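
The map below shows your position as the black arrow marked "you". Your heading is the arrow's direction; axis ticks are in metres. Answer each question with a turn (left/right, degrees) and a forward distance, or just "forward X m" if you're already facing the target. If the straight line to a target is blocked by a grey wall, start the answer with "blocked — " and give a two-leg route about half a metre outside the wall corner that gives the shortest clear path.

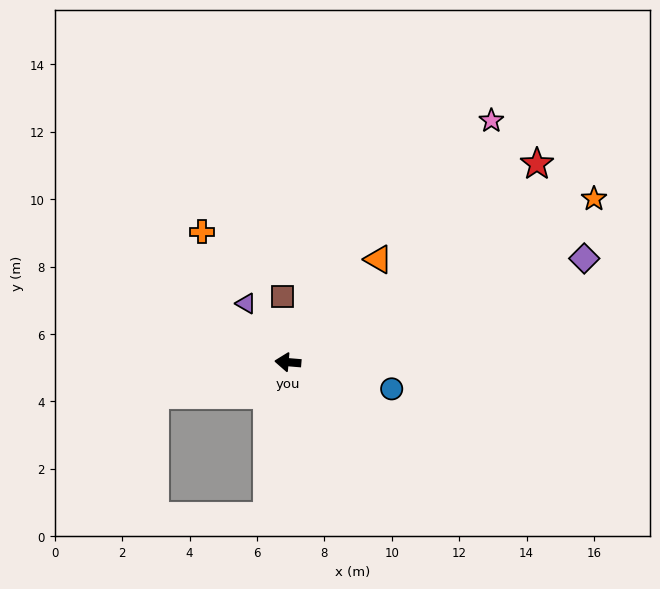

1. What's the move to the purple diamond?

turn right 156°, forward 9.3 m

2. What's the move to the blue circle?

turn left 170°, forward 3.2 m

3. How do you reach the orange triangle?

turn right 127°, forward 4.1 m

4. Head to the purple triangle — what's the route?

turn right 50°, forward 2.1 m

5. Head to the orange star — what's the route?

turn right 147°, forward 10.3 m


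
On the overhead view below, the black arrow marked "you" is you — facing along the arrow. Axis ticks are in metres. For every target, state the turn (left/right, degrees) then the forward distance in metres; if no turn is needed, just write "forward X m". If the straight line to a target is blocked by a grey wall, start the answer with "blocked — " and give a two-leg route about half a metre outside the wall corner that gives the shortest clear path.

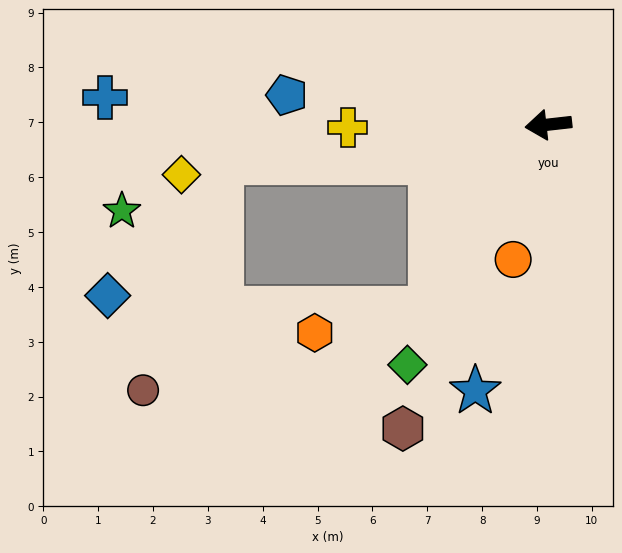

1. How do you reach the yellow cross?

turn right 5°, forward 3.7 m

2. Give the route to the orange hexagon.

blocked — turn left 51°, forward 4.0 m, then turn right 46°, forward 2.2 m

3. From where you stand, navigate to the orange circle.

turn left 69°, forward 2.5 m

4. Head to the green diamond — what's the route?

turn left 53°, forward 5.1 m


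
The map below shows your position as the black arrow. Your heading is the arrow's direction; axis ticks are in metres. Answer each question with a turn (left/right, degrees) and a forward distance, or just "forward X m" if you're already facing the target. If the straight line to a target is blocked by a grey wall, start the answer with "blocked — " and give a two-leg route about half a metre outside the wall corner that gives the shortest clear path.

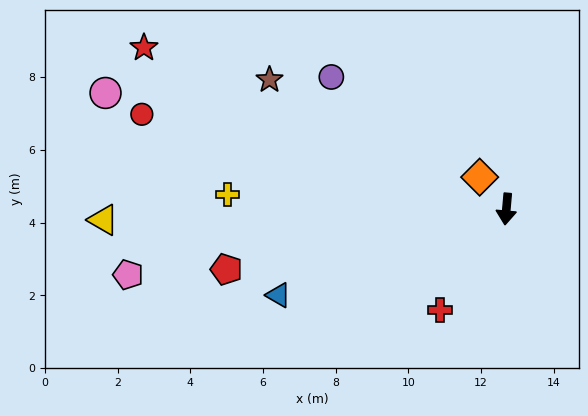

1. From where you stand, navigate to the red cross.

turn right 28°, forward 3.3 m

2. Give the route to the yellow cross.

turn right 88°, forward 7.7 m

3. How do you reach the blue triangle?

turn right 64°, forward 6.7 m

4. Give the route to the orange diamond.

turn right 135°, forward 1.1 m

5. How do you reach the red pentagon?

turn right 73°, forward 7.9 m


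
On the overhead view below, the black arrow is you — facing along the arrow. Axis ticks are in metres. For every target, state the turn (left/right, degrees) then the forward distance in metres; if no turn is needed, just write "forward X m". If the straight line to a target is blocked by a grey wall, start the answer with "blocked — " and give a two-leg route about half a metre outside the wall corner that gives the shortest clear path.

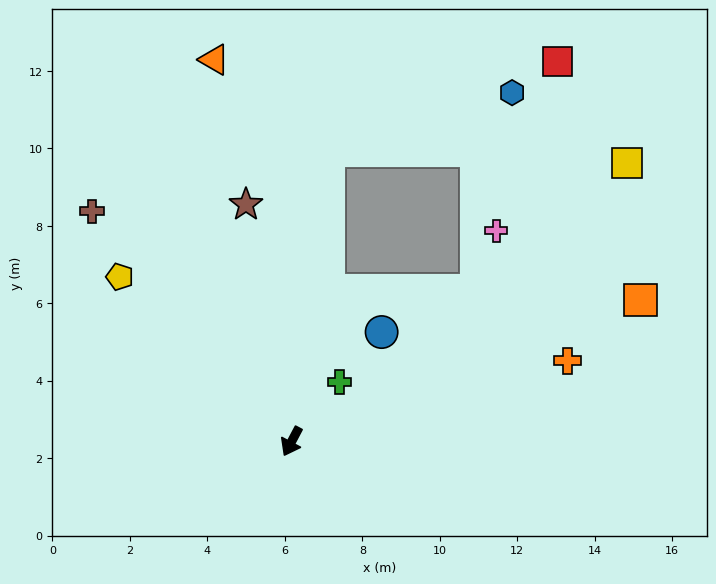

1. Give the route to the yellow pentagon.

turn right 106°, forward 6.1 m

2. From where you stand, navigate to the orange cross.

turn left 134°, forward 7.4 m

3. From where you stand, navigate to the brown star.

turn right 141°, forward 6.2 m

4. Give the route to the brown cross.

turn right 111°, forward 7.9 m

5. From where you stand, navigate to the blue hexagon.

blocked — turn right 159°, forward 7.6 m, then turn right 66°, forward 5.0 m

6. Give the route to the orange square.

turn left 140°, forward 9.7 m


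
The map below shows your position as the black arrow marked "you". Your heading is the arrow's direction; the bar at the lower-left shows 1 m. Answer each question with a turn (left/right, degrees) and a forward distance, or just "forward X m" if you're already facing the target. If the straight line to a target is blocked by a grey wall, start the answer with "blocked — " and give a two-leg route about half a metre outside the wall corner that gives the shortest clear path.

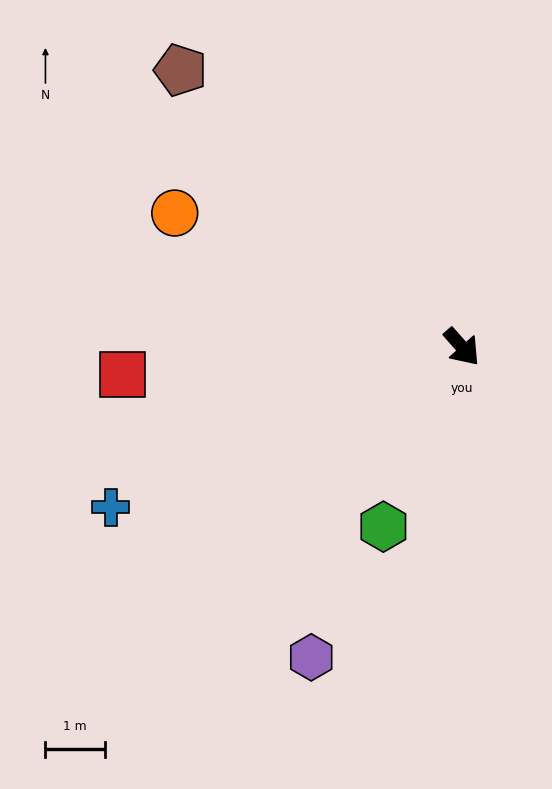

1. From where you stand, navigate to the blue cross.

turn right 107°, forward 6.5 m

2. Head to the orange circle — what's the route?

turn right 156°, forward 5.3 m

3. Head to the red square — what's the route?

turn right 127°, forward 5.7 m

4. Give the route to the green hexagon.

turn right 65°, forward 3.3 m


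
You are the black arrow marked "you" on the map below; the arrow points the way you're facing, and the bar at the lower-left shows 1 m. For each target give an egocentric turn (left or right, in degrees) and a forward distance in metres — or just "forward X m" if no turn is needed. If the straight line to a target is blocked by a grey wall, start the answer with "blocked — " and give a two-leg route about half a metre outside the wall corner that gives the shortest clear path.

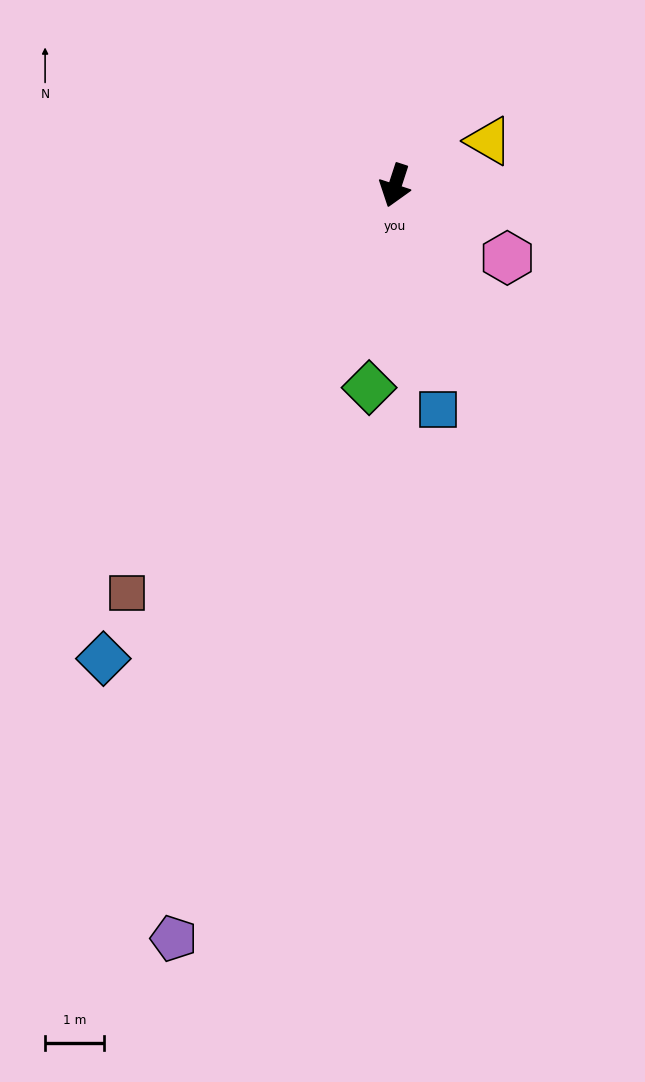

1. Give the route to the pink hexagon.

turn left 75°, forward 2.3 m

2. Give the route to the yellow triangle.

turn left 133°, forward 1.8 m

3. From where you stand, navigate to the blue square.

turn left 29°, forward 3.9 m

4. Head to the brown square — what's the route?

turn right 15°, forward 8.3 m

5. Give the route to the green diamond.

turn left 11°, forward 3.5 m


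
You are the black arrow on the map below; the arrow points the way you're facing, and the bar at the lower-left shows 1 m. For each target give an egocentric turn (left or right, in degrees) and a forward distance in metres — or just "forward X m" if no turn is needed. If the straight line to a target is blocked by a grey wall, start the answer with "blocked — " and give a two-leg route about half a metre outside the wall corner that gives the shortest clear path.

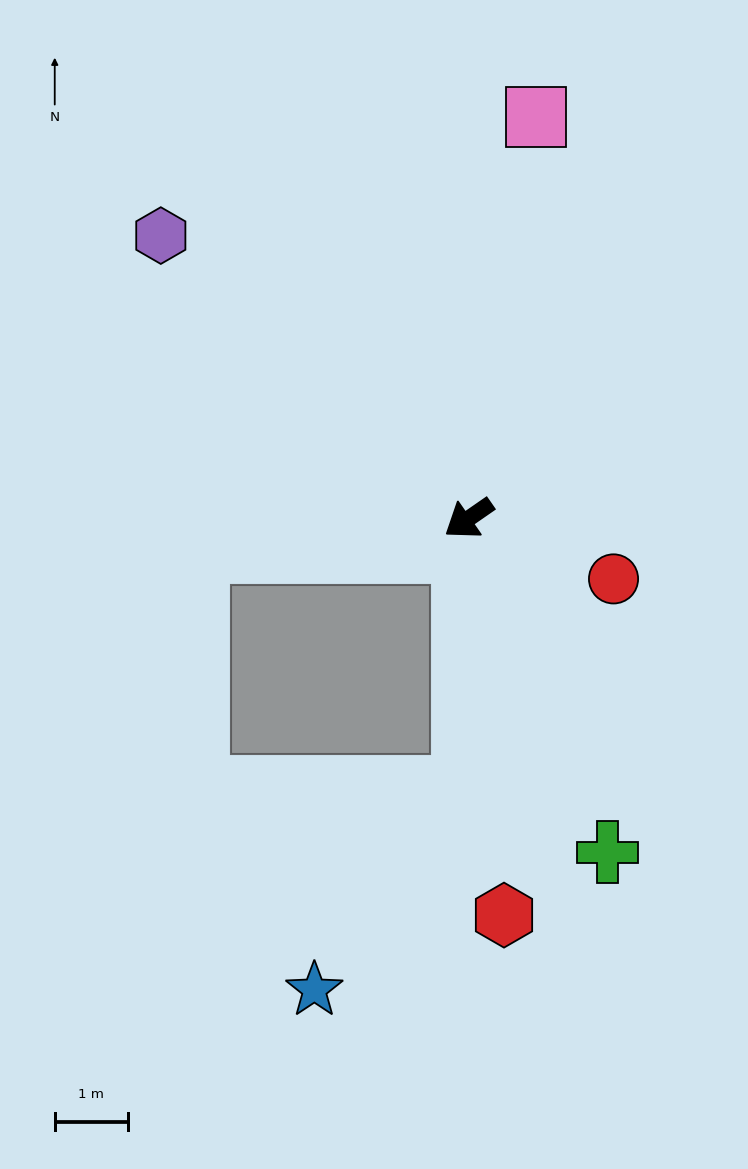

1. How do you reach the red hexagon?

turn left 60°, forward 5.4 m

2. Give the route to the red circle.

turn left 123°, forward 2.1 m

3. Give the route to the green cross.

turn left 78°, forward 4.9 m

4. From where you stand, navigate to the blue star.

blocked — turn left 54°, forward 3.7 m, then turn right 35°, forward 3.4 m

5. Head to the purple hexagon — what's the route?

turn right 77°, forward 5.7 m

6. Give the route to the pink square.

turn right 134°, forward 5.6 m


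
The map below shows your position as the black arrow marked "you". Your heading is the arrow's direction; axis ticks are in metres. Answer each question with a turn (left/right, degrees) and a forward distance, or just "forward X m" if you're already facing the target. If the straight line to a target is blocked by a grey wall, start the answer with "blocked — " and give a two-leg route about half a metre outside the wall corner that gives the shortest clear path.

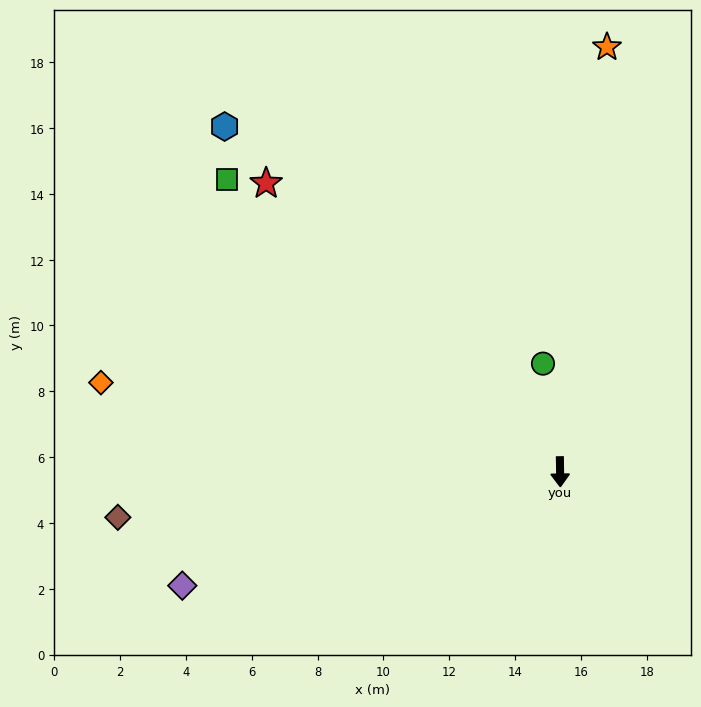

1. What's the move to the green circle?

turn right 172°, forward 3.3 m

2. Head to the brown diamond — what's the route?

turn right 85°, forward 13.5 m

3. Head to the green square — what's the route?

turn right 132°, forward 13.5 m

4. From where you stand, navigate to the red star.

turn right 135°, forward 12.5 m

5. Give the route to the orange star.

turn left 173°, forward 13.0 m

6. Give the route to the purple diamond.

turn right 74°, forward 12.0 m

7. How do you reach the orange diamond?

turn right 102°, forward 14.2 m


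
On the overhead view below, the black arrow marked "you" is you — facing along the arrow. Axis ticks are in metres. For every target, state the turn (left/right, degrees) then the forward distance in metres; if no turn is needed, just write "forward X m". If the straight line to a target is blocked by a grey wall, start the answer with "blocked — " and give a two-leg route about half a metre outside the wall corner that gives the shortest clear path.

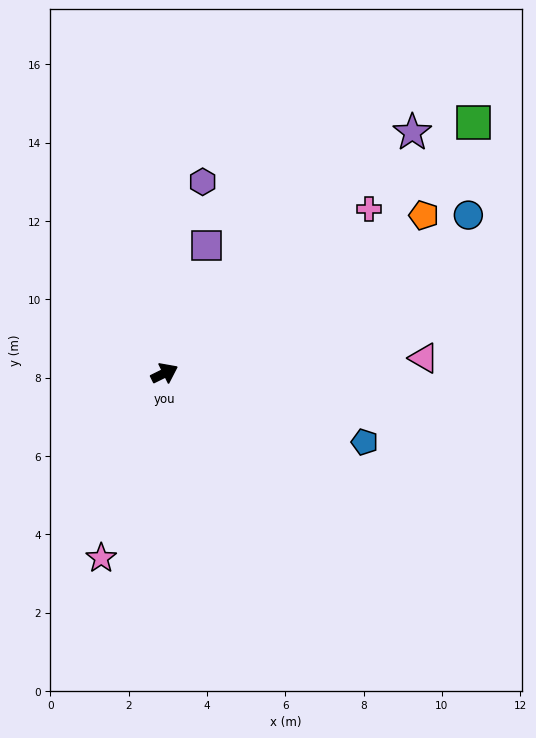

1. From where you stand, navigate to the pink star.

turn right 135°, forward 5.0 m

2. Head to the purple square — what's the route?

turn left 45°, forward 3.4 m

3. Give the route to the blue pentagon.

turn right 45°, forward 5.4 m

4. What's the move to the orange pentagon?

turn left 5°, forward 7.7 m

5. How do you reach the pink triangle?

turn right 23°, forward 6.6 m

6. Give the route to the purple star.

turn left 18°, forward 8.8 m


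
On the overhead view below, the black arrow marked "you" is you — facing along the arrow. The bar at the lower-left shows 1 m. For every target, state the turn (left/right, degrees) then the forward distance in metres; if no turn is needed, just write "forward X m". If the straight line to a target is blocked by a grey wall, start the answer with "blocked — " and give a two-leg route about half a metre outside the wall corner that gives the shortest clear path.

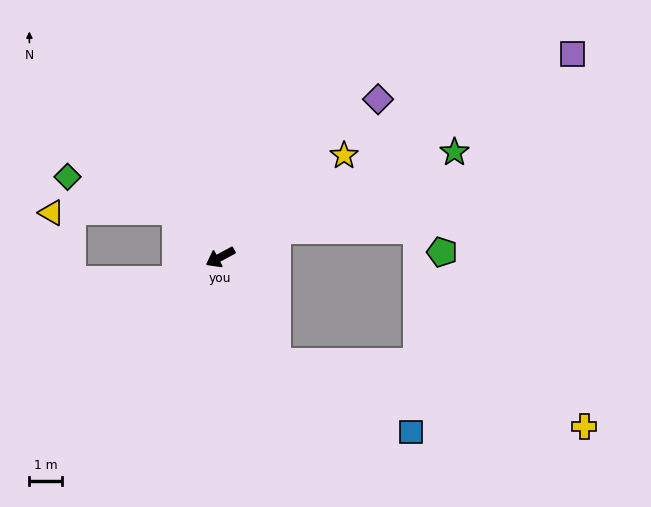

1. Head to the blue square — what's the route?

blocked — turn left 90°, forward 3.7 m, then turn left 34°, forward 4.6 m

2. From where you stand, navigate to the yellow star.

turn right 169°, forward 4.9 m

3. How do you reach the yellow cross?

blocked — turn left 90°, forward 3.7 m, then turn left 50°, forward 9.6 m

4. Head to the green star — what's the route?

turn left 176°, forward 7.9 m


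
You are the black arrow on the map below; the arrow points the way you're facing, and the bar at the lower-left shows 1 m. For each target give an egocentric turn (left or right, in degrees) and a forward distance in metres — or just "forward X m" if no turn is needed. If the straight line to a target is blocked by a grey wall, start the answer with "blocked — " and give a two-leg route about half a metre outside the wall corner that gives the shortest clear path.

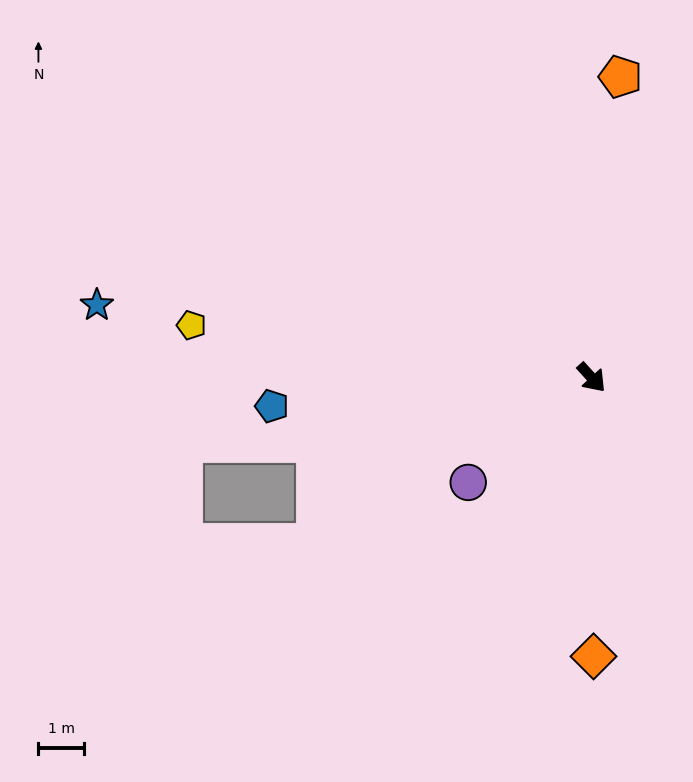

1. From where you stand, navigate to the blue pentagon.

turn right 127°, forward 7.1 m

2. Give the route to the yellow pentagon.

turn right 140°, forward 8.9 m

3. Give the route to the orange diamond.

turn right 42°, forward 6.1 m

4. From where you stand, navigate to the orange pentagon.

turn left 132°, forward 6.7 m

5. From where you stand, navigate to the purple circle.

turn right 92°, forward 3.6 m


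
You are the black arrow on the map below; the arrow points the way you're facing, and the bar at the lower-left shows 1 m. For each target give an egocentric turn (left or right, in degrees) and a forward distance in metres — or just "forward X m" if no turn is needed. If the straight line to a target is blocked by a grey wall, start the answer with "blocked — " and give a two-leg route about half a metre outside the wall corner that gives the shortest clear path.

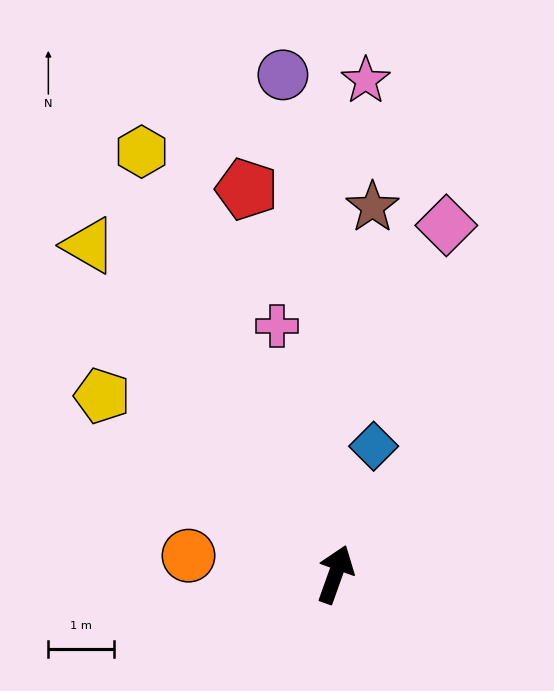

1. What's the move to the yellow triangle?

turn left 56°, forward 6.3 m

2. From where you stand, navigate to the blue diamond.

turn left 3°, forward 2.0 m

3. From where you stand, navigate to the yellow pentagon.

turn left 72°, forward 4.5 m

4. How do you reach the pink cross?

turn left 33°, forward 3.9 m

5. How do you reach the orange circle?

turn left 102°, forward 2.3 m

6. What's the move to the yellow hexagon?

turn left 44°, forward 7.1 m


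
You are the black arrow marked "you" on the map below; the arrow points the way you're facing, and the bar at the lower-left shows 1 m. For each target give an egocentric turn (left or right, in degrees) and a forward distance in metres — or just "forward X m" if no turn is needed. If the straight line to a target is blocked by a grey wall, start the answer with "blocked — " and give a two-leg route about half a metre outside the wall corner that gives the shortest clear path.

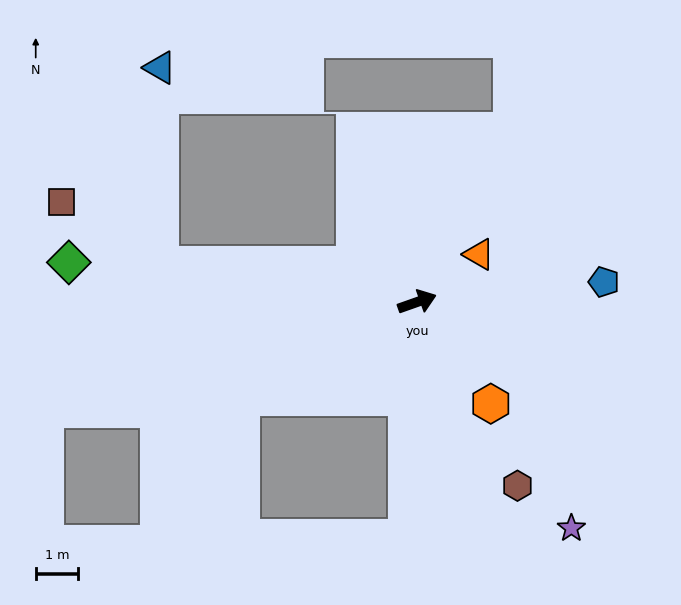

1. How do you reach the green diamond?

turn left 154°, forward 8.2 m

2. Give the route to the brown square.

blocked — turn left 152°, forward 6.1 m, then turn right 23°, forward 2.8 m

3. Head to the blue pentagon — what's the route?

turn right 13°, forward 4.4 m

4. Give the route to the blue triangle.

blocked — turn left 152°, forward 6.1 m, then turn right 81°, forward 4.6 m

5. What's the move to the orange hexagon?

turn right 74°, forward 2.9 m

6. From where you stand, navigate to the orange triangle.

turn left 18°, forward 1.8 m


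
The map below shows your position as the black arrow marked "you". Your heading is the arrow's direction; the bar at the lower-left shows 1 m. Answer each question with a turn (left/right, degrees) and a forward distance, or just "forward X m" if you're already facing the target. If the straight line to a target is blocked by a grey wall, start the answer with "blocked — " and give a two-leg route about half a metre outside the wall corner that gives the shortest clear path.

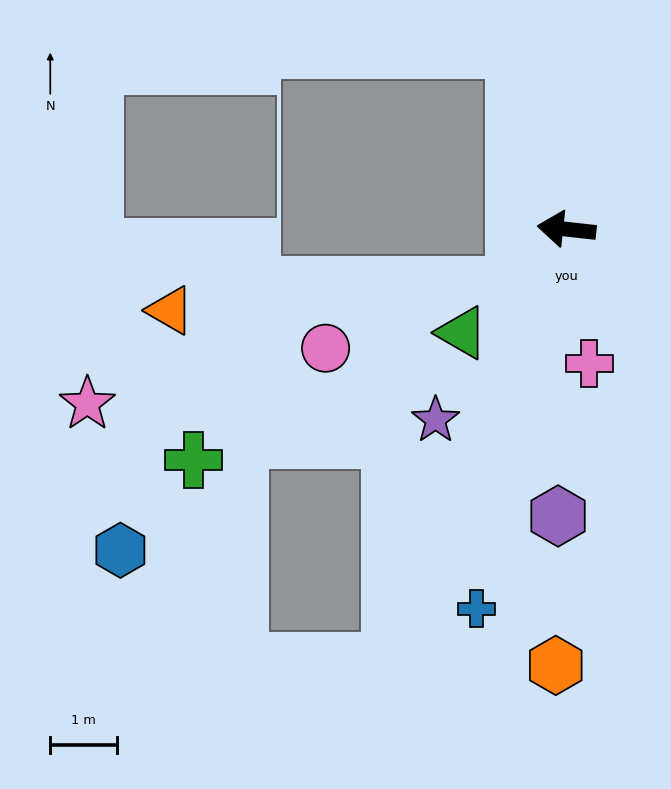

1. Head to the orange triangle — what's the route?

blocked — turn left 53°, forward 1.2 m, then turn right 43°, forward 5.2 m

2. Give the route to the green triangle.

turn left 51°, forward 2.2 m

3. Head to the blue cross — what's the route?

turn left 83°, forward 5.9 m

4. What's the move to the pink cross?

turn left 106°, forward 2.0 m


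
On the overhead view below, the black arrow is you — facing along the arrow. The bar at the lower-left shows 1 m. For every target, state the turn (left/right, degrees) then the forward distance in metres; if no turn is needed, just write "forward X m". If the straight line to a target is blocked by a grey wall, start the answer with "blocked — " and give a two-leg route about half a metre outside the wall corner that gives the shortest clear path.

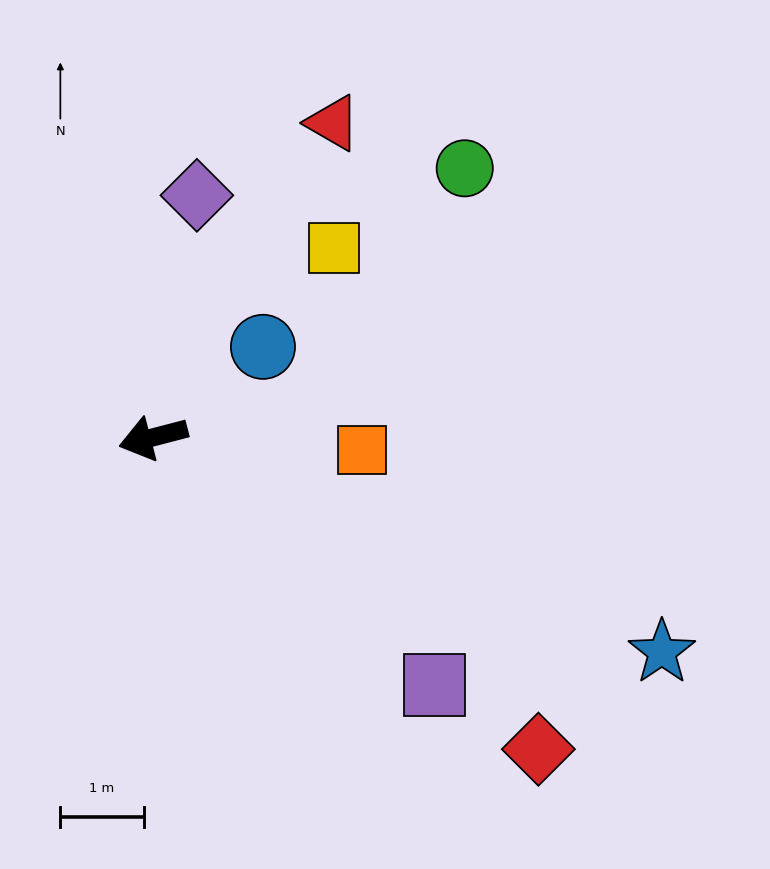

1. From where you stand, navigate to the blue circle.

turn right 155°, forward 1.7 m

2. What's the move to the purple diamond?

turn right 115°, forward 3.0 m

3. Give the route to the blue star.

turn left 142°, forward 6.6 m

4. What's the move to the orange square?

turn left 162°, forward 2.5 m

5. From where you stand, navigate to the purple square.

turn left 124°, forward 4.5 m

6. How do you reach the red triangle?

turn right 134°, forward 4.4 m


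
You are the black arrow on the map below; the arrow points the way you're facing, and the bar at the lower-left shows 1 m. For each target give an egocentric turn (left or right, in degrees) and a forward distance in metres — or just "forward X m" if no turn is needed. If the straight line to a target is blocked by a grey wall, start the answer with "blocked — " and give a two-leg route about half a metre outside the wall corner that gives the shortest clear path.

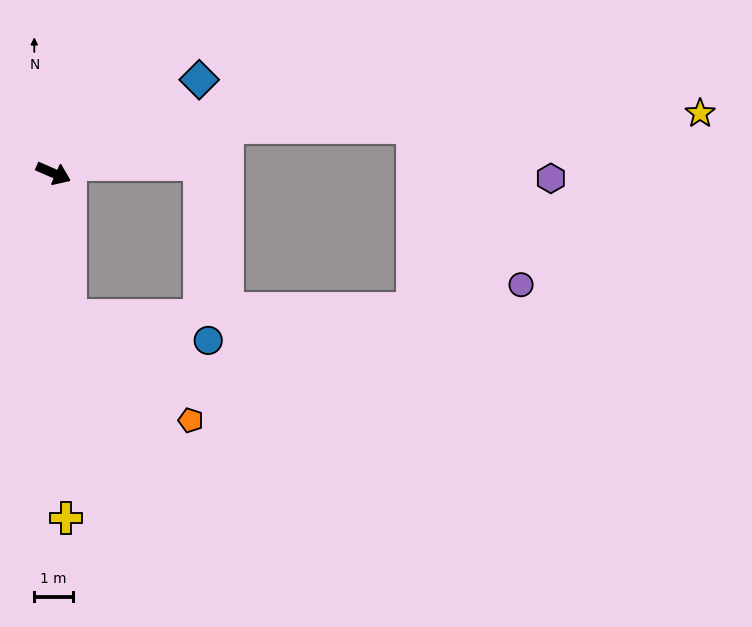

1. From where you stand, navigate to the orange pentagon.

blocked — turn right 59°, forward 3.7 m, then turn left 41°, forward 4.1 m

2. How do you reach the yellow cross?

turn right 64°, forward 8.9 m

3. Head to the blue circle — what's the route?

blocked — turn right 59°, forward 3.7 m, then turn left 72°, forward 3.6 m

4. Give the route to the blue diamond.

turn left 56°, forward 4.5 m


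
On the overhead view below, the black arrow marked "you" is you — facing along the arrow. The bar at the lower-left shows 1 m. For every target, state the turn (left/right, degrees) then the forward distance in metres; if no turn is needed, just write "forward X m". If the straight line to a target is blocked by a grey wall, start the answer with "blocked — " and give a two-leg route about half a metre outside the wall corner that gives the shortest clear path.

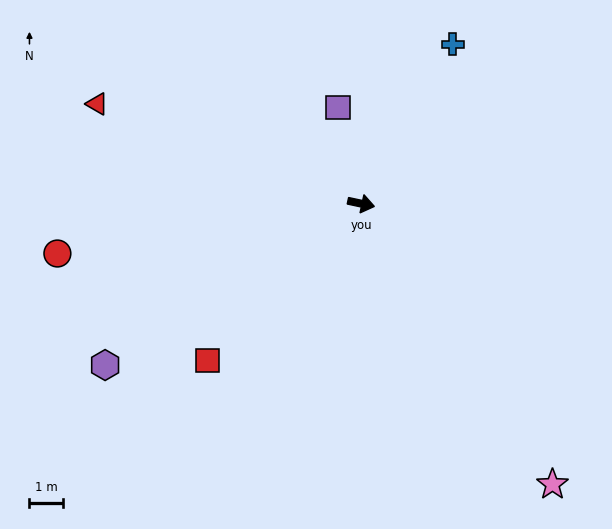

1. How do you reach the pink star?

turn right 44°, forward 10.2 m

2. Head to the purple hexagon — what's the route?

turn right 136°, forward 9.1 m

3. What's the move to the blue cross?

turn left 72°, forward 5.5 m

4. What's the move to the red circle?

turn right 159°, forward 9.2 m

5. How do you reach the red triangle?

turn left 171°, forward 8.5 m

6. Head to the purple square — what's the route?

turn left 116°, forward 3.0 m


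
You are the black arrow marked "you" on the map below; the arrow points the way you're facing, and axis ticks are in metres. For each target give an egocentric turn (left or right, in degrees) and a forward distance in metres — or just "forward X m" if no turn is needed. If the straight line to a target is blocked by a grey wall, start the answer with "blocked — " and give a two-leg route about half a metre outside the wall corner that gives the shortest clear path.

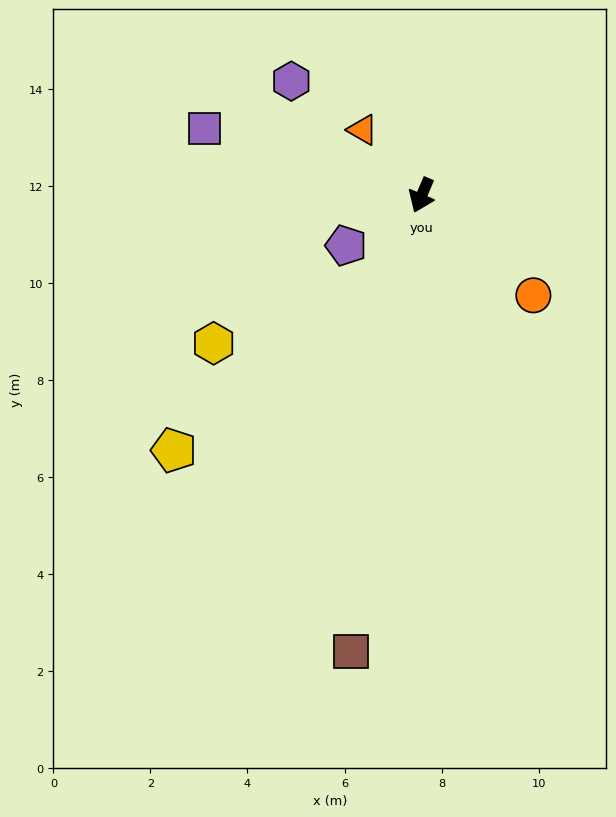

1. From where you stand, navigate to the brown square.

turn left 14°, forward 9.5 m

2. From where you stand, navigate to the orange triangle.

turn right 115°, forward 1.8 m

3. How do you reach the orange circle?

turn left 71°, forward 3.1 m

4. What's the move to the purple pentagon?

turn right 33°, forward 1.9 m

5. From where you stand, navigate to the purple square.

turn right 84°, forward 4.7 m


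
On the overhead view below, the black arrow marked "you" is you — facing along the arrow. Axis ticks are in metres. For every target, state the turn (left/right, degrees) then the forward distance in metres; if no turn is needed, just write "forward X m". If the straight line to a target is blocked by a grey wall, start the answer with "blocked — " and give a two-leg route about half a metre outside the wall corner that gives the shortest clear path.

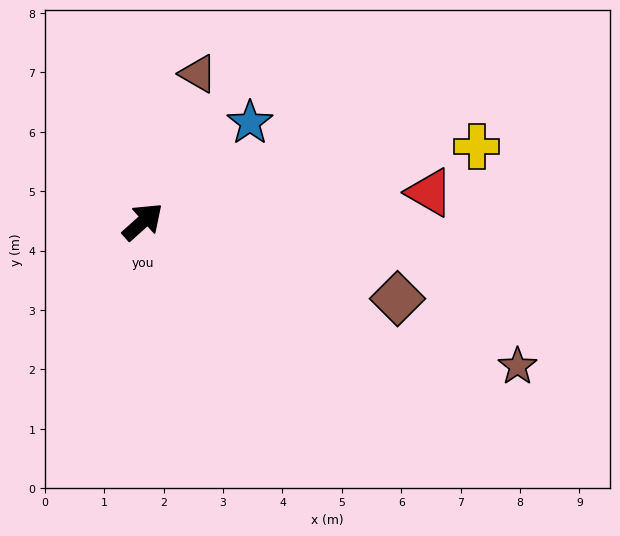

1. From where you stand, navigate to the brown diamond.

turn right 59°, forward 4.5 m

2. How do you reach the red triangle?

turn right 36°, forward 4.9 m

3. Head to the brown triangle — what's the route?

turn left 28°, forward 2.7 m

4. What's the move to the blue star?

forward 2.5 m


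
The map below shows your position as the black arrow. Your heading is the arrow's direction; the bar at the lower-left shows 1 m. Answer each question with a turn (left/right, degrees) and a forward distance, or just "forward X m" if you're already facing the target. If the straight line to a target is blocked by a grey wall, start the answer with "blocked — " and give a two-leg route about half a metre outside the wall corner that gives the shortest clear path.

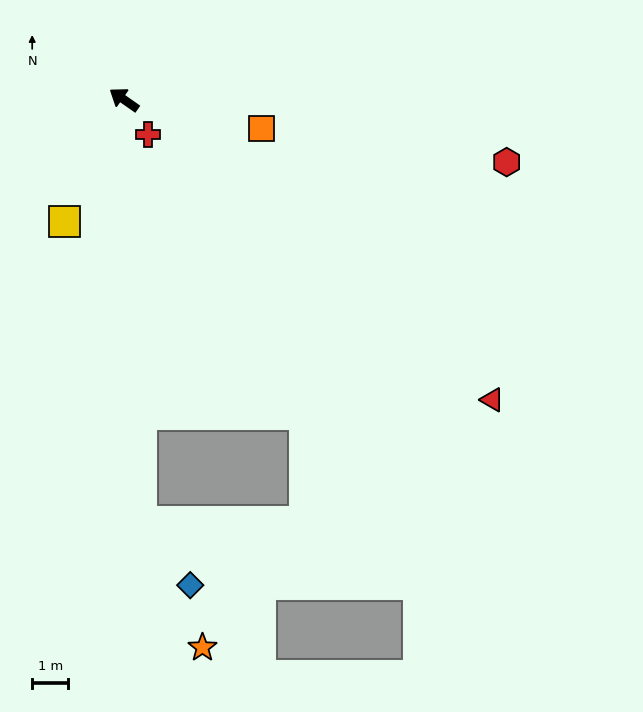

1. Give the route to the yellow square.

turn left 99°, forward 3.7 m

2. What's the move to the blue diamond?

blocked — turn left 127°, forward 11.6 m, then turn left 35°, forward 2.2 m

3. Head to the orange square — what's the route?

turn right 157°, forward 3.9 m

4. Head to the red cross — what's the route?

turn left 160°, forward 1.2 m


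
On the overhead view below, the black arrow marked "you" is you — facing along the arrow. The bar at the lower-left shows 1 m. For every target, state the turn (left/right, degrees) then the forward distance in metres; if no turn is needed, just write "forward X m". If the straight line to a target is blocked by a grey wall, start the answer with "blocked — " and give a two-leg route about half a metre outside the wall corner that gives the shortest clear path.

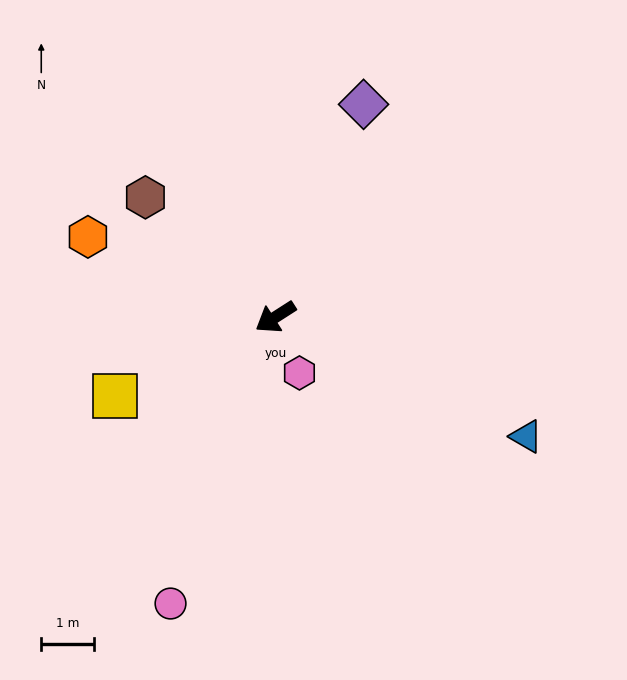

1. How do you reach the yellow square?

turn right 7°, forward 3.4 m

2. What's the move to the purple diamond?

turn right 145°, forward 4.4 m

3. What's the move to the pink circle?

turn left 37°, forward 5.8 m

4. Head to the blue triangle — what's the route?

turn left 122°, forward 5.3 m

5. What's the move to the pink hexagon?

turn left 81°, forward 1.2 m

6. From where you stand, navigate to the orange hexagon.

turn right 56°, forward 3.9 m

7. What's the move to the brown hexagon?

turn right 75°, forward 3.4 m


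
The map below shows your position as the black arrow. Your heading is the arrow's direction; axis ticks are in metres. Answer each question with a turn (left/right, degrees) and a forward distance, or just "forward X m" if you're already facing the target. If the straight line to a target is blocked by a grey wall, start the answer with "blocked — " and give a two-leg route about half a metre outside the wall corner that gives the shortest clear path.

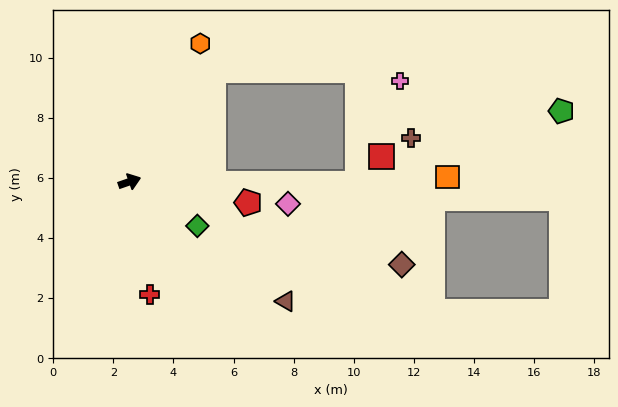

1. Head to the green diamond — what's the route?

turn right 52°, forward 2.7 m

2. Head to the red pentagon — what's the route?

turn right 29°, forward 4.0 m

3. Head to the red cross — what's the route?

turn right 99°, forward 3.8 m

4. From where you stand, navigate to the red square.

blocked — turn right 20°, forward 7.6 m, then turn left 48°, forward 1.2 m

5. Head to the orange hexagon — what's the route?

turn left 44°, forward 5.2 m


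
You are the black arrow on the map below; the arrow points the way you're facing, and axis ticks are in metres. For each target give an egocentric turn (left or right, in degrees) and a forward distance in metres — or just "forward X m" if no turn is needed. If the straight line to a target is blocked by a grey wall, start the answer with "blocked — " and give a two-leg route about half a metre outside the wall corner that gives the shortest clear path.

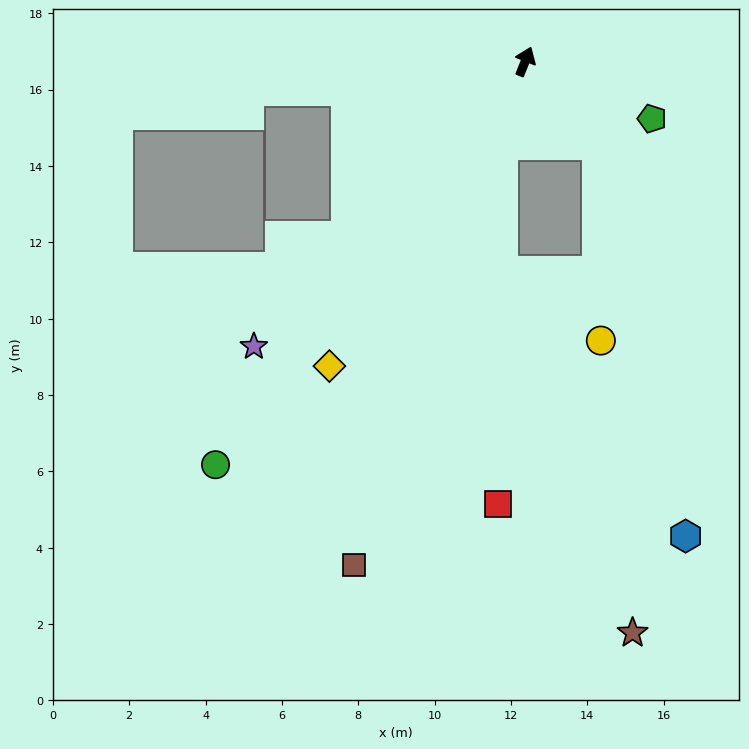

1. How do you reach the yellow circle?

blocked — turn right 116°, forward 2.9 m, then turn right 41°, forward 5.2 m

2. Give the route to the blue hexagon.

blocked — turn right 116°, forward 2.9 m, then turn right 30°, forward 10.5 m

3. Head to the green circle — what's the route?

turn left 164°, forward 13.3 m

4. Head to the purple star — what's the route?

turn left 158°, forward 10.3 m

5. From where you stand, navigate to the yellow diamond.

turn left 169°, forward 9.5 m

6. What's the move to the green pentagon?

turn right 92°, forward 3.6 m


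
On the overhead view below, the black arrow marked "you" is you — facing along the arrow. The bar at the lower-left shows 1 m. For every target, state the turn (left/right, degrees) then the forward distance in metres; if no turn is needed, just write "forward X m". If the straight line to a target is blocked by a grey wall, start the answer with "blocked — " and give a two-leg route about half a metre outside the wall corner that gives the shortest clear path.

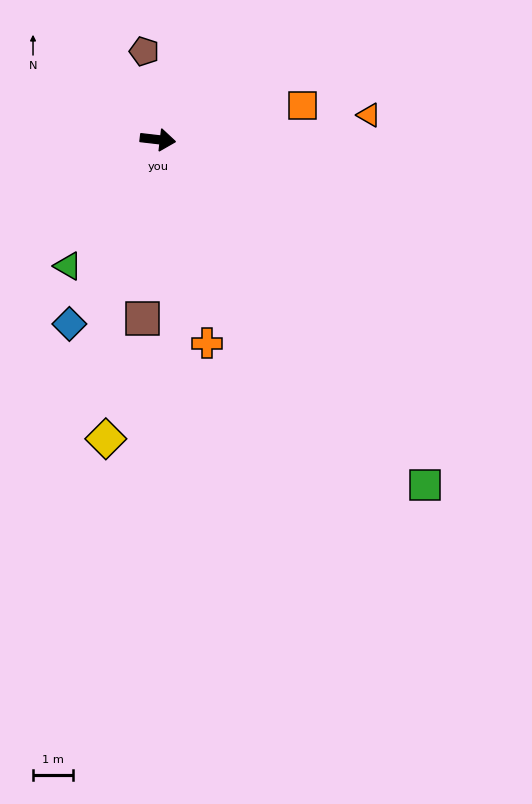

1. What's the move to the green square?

turn right 46°, forward 10.9 m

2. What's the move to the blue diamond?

turn right 109°, forward 5.1 m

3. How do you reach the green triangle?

turn right 119°, forward 3.9 m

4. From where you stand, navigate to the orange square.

turn left 20°, forward 3.7 m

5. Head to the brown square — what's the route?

turn right 88°, forward 4.5 m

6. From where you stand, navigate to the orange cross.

turn right 70°, forward 5.2 m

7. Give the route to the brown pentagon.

turn left 105°, forward 2.2 m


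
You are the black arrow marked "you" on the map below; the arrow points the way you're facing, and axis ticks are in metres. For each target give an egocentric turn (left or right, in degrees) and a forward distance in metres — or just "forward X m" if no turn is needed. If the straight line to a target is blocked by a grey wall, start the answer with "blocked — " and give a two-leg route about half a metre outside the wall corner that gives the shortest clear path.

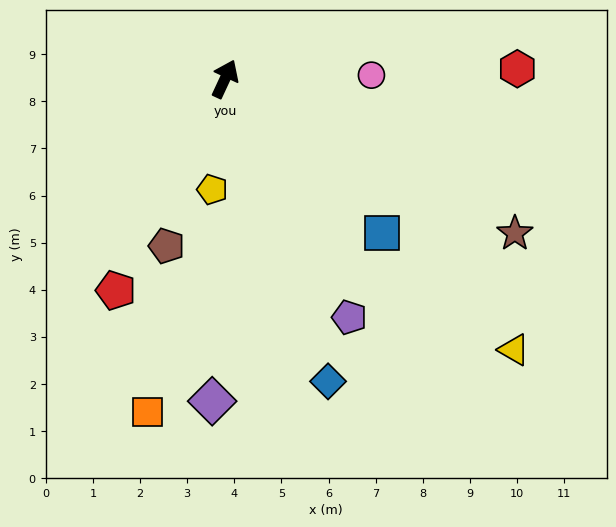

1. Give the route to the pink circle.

turn right 64°, forward 3.1 m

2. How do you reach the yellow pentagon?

turn right 162°, forward 2.4 m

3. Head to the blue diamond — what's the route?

turn right 136°, forward 6.8 m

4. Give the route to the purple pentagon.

turn right 128°, forward 5.7 m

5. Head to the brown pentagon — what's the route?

turn right 174°, forward 3.8 m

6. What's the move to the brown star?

turn right 93°, forward 7.0 m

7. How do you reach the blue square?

turn right 110°, forward 4.7 m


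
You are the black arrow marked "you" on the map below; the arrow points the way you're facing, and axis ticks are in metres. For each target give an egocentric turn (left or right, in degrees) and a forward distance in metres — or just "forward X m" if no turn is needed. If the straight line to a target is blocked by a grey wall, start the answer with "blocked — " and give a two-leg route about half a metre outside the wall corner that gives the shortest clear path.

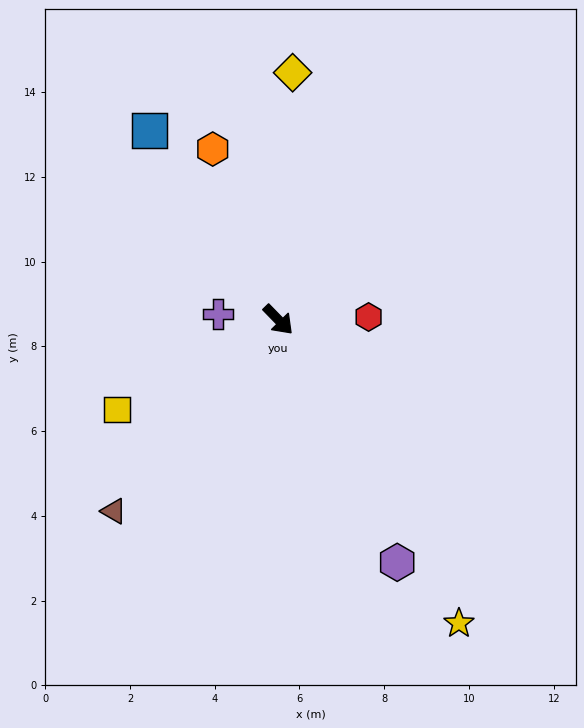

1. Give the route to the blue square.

turn left 170°, forward 5.4 m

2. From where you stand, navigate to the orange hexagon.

turn left 157°, forward 4.3 m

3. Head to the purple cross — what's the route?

turn right 140°, forward 1.4 m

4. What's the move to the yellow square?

turn right 105°, forward 4.4 m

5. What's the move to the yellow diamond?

turn left 132°, forward 5.8 m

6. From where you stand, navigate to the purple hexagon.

turn right 18°, forward 6.4 m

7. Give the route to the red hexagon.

turn left 47°, forward 2.1 m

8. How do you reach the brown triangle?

turn right 85°, forward 6.0 m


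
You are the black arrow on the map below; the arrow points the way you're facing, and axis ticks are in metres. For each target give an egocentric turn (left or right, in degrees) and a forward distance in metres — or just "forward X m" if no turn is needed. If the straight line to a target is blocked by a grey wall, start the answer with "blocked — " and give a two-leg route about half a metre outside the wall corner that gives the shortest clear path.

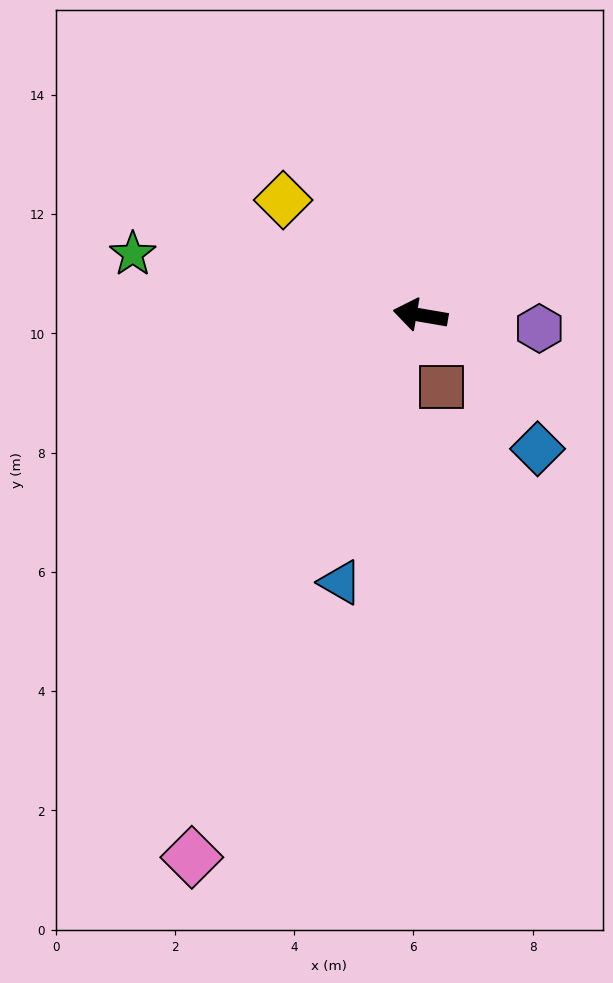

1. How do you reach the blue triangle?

turn left 83°, forward 4.7 m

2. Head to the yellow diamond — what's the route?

turn right 30°, forward 3.0 m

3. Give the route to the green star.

turn right 2°, forward 4.9 m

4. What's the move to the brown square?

turn left 116°, forward 1.3 m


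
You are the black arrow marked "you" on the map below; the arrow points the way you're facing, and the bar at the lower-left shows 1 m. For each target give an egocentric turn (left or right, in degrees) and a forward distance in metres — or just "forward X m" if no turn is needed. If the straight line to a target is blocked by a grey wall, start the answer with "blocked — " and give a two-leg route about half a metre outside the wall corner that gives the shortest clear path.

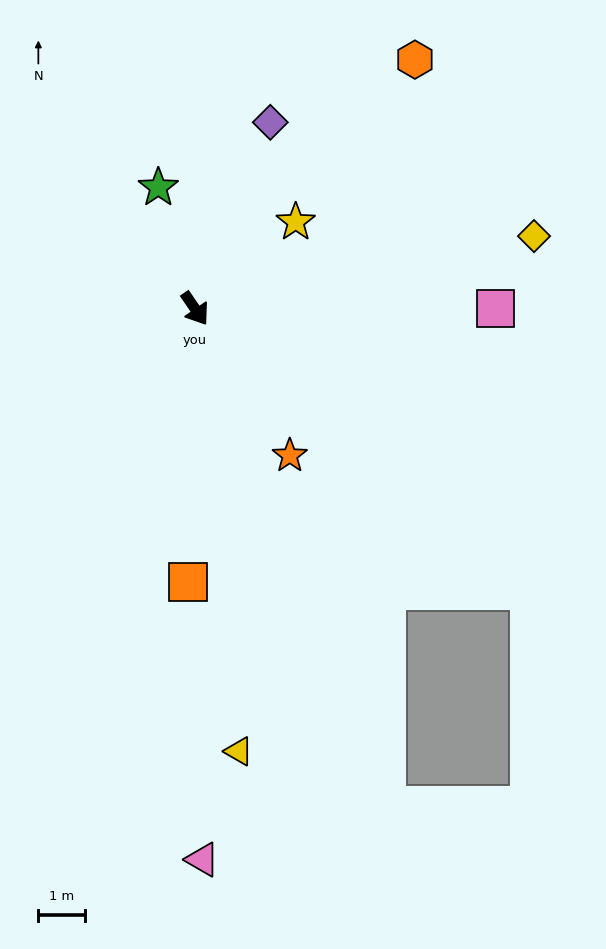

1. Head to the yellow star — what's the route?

turn left 96°, forward 2.9 m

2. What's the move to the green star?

turn left 162°, forward 2.7 m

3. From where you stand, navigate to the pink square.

turn left 56°, forward 6.5 m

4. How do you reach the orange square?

turn right 36°, forward 5.9 m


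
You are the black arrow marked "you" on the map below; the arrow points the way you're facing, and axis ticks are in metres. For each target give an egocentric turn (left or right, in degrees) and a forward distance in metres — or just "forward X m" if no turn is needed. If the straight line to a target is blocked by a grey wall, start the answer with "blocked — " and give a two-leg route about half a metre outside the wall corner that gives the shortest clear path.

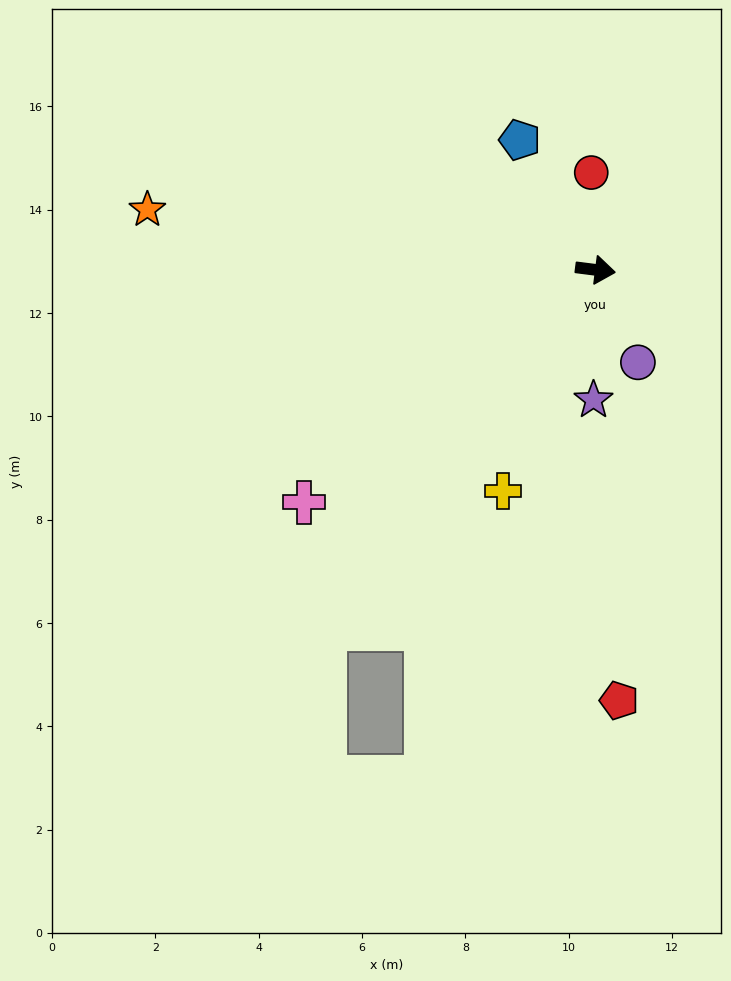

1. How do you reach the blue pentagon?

turn left 127°, forward 2.9 m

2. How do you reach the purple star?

turn right 84°, forward 2.5 m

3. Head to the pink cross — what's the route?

turn right 134°, forward 7.2 m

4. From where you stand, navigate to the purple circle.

turn right 58°, forward 2.0 m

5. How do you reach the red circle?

turn left 100°, forward 1.9 m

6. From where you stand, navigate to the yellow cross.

turn right 105°, forward 4.6 m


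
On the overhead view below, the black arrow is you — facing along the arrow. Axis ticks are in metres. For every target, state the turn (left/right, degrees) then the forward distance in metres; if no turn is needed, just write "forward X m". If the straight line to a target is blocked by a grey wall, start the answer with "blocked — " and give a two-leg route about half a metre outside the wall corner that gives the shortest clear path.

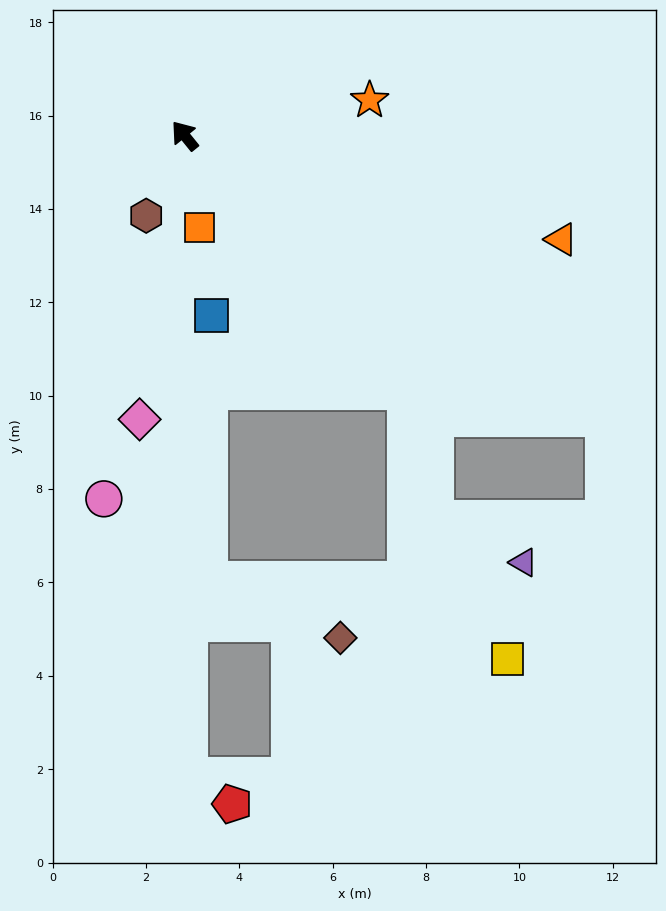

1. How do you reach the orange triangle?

turn right 144°, forward 8.4 m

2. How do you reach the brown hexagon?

turn left 115°, forward 1.9 m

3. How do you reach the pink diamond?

turn left 132°, forward 6.2 m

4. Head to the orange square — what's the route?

turn left 150°, forward 2.0 m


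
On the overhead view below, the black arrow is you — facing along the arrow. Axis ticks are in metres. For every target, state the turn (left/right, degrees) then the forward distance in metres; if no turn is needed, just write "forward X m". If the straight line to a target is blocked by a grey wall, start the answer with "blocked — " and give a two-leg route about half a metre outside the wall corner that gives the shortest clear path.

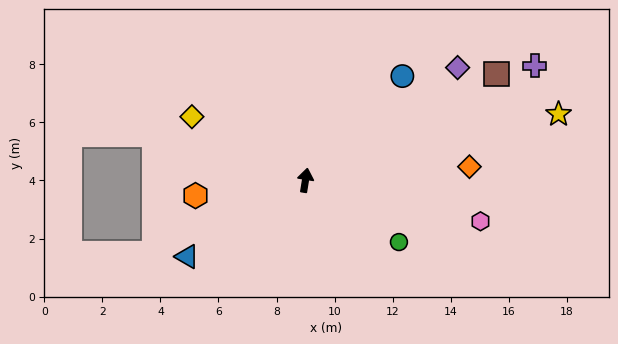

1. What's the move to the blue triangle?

turn left 132°, forward 4.9 m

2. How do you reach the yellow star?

turn right 66°, forward 9.0 m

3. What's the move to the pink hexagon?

turn right 94°, forward 6.2 m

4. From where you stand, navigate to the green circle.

turn right 114°, forward 3.9 m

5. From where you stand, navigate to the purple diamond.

turn right 44°, forward 6.5 m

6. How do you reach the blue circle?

turn right 34°, forward 4.9 m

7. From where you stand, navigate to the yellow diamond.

turn left 70°, forward 4.5 m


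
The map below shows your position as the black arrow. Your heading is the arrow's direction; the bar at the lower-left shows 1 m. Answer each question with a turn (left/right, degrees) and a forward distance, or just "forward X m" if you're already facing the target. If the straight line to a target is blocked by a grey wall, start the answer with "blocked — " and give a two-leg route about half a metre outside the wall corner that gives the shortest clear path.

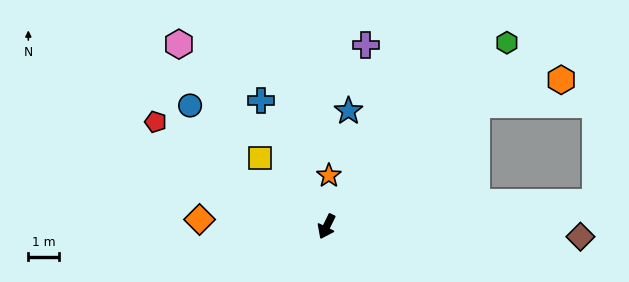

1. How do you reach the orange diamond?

turn right 67°, forward 4.1 m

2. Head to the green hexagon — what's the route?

turn left 162°, forward 8.3 m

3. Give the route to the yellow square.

turn right 110°, forward 3.1 m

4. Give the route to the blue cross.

turn right 126°, forward 4.6 m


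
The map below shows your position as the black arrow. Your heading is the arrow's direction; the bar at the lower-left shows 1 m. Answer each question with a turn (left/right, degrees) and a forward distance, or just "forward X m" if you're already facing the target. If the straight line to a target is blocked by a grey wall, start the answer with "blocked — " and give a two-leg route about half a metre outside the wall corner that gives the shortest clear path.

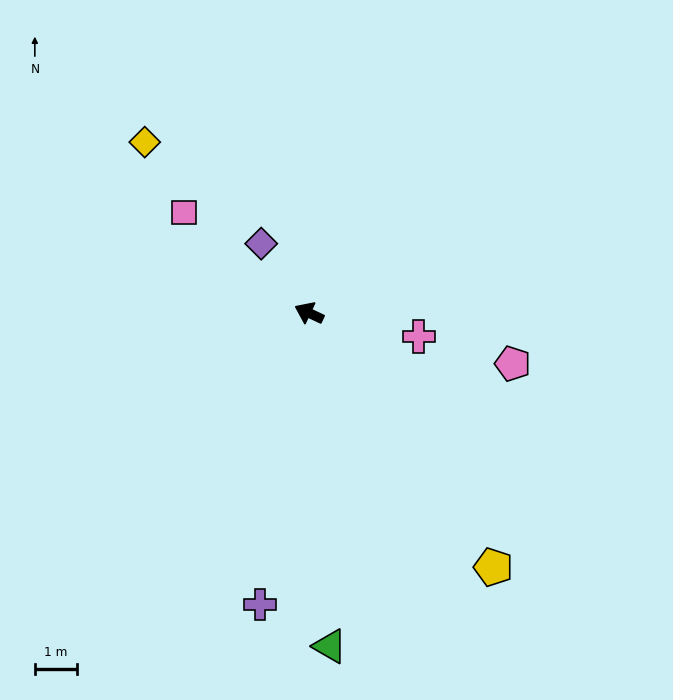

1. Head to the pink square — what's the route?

turn right 14°, forward 3.8 m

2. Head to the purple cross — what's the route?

turn left 106°, forward 7.1 m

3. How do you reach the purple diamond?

turn right 30°, forward 2.0 m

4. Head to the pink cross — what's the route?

turn right 167°, forward 2.7 m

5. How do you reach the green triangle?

turn left 119°, forward 8.0 m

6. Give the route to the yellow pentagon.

turn left 151°, forward 7.5 m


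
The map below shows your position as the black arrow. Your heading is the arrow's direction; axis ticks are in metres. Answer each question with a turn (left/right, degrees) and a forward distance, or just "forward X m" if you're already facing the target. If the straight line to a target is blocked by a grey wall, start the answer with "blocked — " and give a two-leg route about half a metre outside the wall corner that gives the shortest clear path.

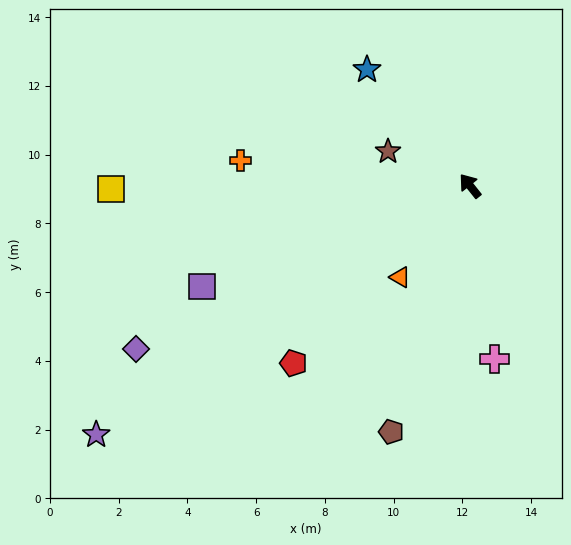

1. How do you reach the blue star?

turn left 3°, forward 4.5 m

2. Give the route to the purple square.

turn left 72°, forward 8.3 m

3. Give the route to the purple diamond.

turn left 78°, forward 10.8 m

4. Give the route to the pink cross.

turn left 150°, forward 5.1 m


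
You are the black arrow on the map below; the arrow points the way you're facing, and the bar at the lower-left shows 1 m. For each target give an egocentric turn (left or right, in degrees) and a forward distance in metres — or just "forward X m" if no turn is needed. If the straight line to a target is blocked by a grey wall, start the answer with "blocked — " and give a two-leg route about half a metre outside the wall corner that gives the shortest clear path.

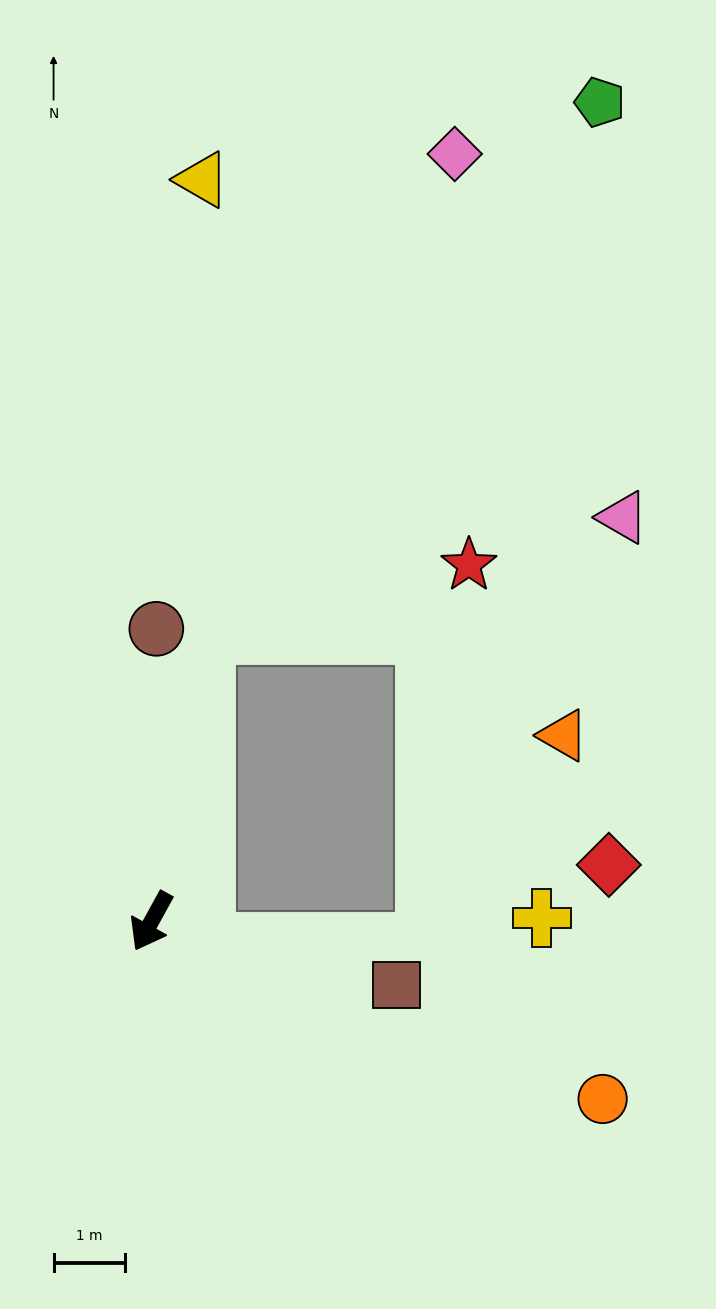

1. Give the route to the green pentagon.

blocked — turn right 162°, forward 4.1 m, then turn right 26°, forward 9.3 m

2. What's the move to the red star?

blocked — turn right 162°, forward 4.1 m, then turn right 64°, forward 3.8 m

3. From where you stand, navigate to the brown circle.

turn right 152°, forward 4.1 m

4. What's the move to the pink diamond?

blocked — turn right 162°, forward 4.1 m, then turn right 17°, forward 7.6 m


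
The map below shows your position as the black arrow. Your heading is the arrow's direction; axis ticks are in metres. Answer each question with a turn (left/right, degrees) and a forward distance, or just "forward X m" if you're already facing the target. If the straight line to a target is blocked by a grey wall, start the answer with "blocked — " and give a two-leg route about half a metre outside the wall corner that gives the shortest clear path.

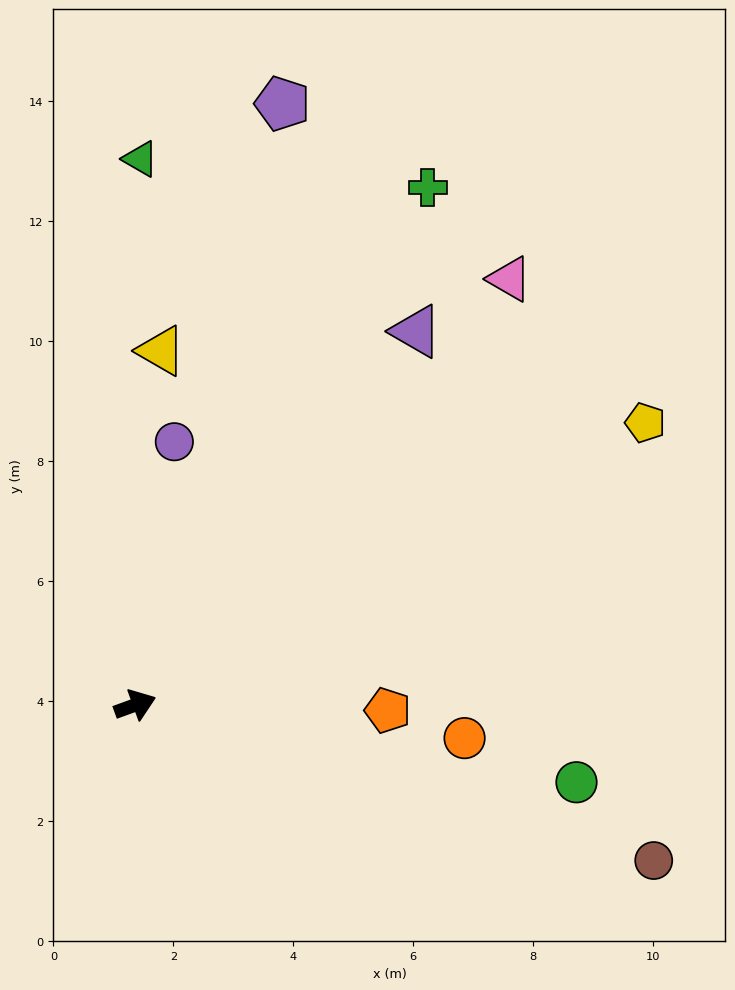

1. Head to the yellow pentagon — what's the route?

turn left 9°, forward 9.7 m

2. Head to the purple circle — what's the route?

turn left 62°, forward 4.4 m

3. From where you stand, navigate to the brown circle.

turn right 37°, forward 9.0 m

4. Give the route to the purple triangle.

turn left 33°, forward 7.8 m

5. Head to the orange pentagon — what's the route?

turn right 21°, forward 4.2 m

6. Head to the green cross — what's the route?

turn left 41°, forward 9.9 m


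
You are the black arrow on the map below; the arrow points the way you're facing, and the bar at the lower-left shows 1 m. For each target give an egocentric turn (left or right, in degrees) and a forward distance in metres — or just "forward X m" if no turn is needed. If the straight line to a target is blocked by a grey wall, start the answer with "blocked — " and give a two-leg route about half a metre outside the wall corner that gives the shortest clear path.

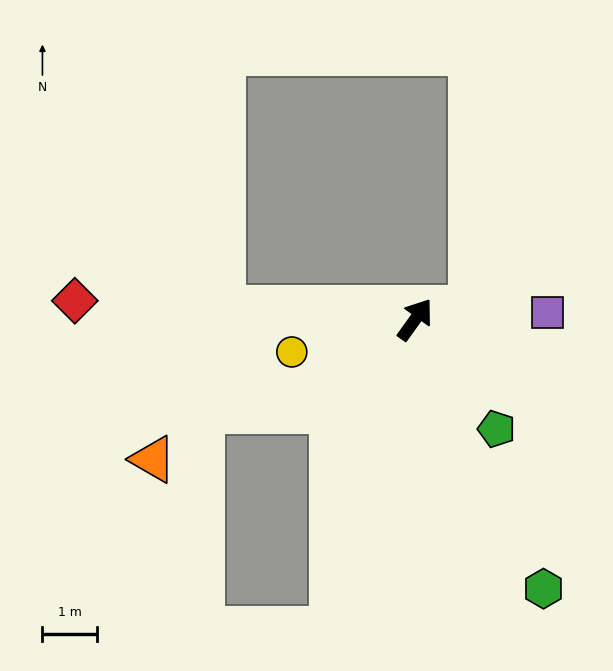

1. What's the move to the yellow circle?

turn left 140°, forward 2.4 m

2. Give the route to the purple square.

turn right 51°, forward 2.4 m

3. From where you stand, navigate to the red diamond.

turn left 122°, forward 6.3 m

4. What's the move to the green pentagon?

turn right 108°, forward 2.5 m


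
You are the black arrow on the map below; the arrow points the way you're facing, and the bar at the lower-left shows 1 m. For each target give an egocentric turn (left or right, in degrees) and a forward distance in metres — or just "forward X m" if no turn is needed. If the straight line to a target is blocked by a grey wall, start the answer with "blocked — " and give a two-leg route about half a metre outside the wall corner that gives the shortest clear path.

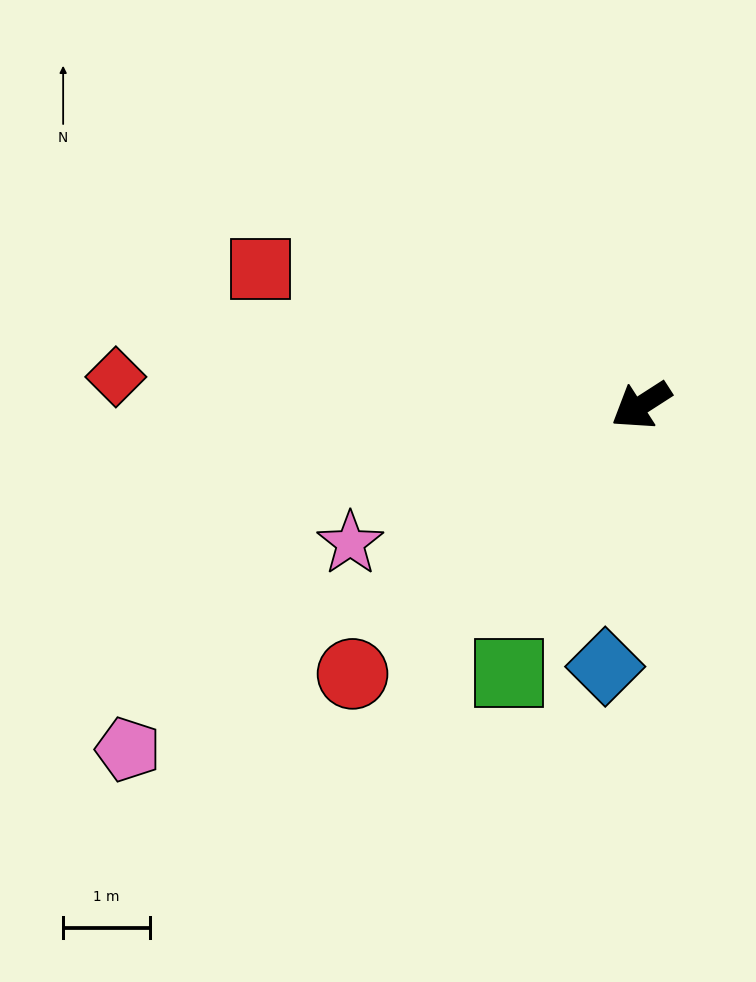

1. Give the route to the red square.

turn right 52°, forward 4.6 m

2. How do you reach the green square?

turn left 31°, forward 3.4 m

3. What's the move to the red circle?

turn left 10°, forward 4.5 m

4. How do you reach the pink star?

turn right 7°, forward 3.7 m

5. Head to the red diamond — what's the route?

turn right 36°, forward 6.0 m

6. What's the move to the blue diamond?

turn left 49°, forward 3.0 m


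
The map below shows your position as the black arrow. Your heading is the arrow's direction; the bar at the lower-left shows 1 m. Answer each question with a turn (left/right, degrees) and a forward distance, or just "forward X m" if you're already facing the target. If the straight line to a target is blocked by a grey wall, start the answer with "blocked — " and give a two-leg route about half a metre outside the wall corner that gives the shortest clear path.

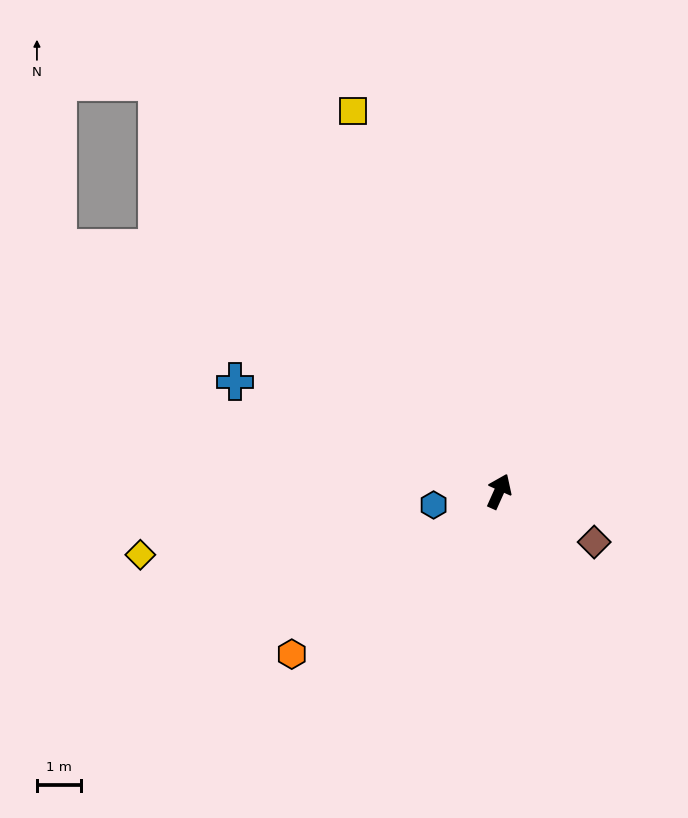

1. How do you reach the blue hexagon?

turn left 126°, forward 1.5 m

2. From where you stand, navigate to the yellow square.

turn left 45°, forward 9.3 m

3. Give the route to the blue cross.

turn left 92°, forward 6.5 m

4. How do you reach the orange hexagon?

turn left 152°, forward 6.0 m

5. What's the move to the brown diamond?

turn right 94°, forward 2.5 m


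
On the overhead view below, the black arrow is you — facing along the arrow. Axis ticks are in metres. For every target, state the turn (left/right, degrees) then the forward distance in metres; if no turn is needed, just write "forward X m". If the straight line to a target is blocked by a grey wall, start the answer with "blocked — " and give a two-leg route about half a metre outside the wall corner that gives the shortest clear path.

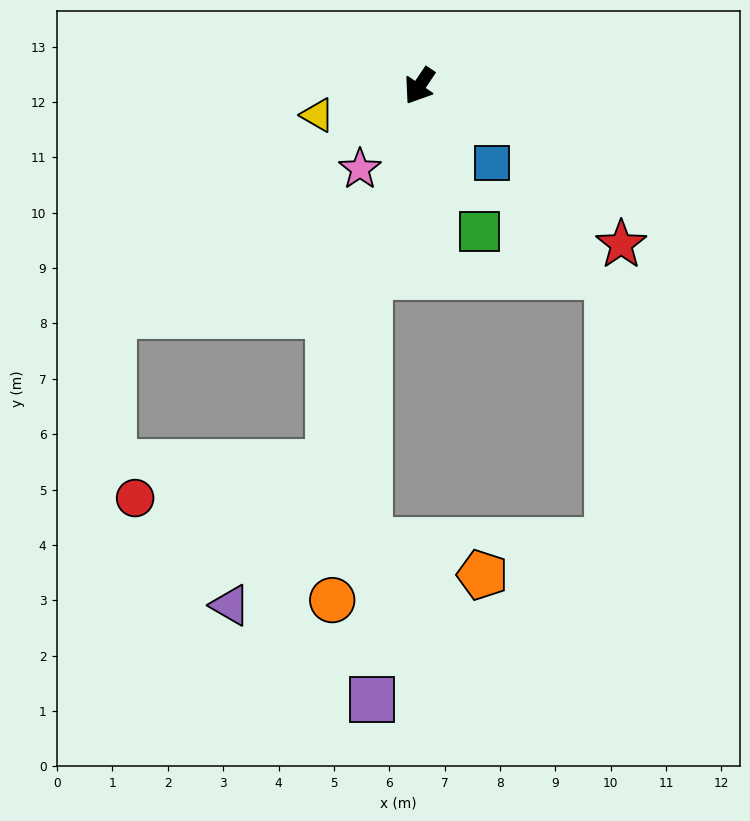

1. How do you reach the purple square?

blocked — turn left 19°, forward 3.5 m, then turn left 15°, forward 7.7 m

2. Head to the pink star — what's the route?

forward 1.8 m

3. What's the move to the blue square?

turn left 77°, forward 1.9 m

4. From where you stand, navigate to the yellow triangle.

turn right 40°, forward 1.9 m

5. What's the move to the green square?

turn left 56°, forward 2.8 m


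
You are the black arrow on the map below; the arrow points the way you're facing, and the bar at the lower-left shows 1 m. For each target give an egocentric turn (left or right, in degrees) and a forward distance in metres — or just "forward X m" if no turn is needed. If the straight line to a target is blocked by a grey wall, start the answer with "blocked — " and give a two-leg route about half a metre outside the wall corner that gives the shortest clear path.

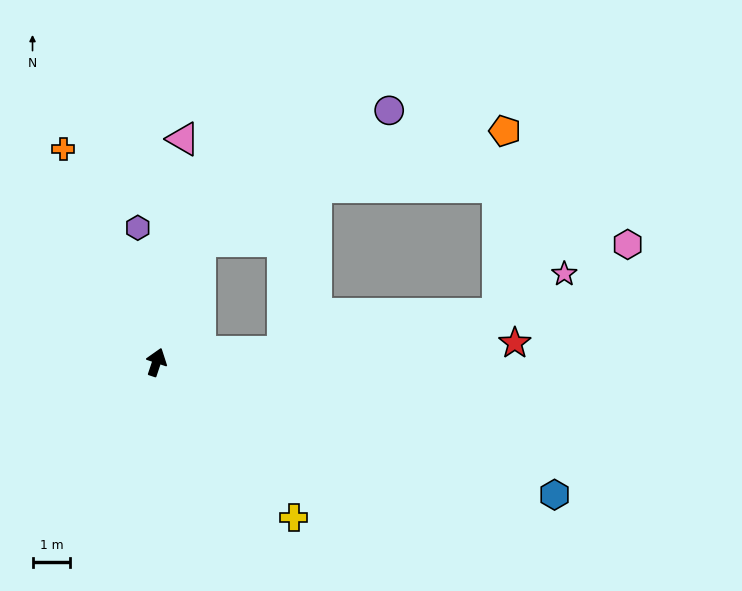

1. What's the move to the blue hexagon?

turn right 90°, forward 11.1 m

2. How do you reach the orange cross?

turn left 42°, forward 6.2 m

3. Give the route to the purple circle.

blocked — forward 3.4 m, then turn right 37°, forward 6.1 m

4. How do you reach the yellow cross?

turn right 120°, forward 5.5 m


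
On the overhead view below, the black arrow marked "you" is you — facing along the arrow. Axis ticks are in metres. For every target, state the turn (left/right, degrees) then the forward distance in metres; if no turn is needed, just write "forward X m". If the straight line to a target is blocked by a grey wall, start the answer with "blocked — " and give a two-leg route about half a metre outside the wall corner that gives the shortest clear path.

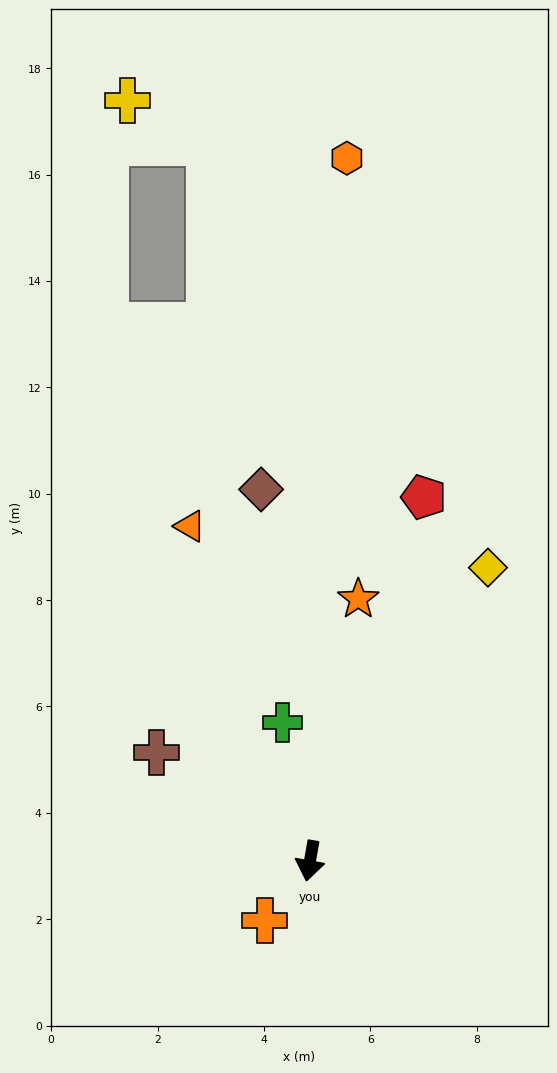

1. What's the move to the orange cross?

turn right 27°, forward 1.4 m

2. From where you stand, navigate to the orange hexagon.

turn right 173°, forward 13.2 m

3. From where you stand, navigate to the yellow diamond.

turn left 159°, forward 6.5 m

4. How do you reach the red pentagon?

turn left 173°, forward 7.2 m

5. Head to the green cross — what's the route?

turn right 159°, forward 2.7 m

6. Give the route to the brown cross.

turn right 115°, forward 3.5 m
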